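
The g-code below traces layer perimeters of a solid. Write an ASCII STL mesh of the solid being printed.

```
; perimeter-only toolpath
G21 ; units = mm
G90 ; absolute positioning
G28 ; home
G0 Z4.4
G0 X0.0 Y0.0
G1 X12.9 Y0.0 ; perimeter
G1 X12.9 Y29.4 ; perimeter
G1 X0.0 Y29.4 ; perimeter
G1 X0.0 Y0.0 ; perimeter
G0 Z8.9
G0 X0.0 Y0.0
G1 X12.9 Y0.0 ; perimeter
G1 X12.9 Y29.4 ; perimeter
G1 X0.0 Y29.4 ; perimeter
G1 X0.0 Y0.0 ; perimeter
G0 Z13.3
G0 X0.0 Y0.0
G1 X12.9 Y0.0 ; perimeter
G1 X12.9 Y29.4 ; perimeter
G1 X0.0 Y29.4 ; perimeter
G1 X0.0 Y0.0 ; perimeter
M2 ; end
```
solid part
  facet normal 0.0000 0.0000 -1.0000
    outer loop
      vertex 12.9 29.4 0.0
      vertex 12.9 0.0 0.0
      vertex 0.0 0.0 0.0
    endloop
  endfacet
  facet normal 0.0000 0.0000 -1.0000
    outer loop
      vertex 0.0 29.4 0.0
      vertex 12.9 29.4 0.0
      vertex 0.0 0.0 0.0
    endloop
  endfacet
  facet normal 0.0000 0.0000 1.0000
    outer loop
      vertex 0.0 0.0 13.3
      vertex 12.9 0.0 13.3
      vertex 12.9 29.4 13.3
    endloop
  endfacet
  facet normal 0.0000 0.0000 1.0000
    outer loop
      vertex 0.0 0.0 13.3
      vertex 12.9 29.4 13.3
      vertex 0.0 29.4 13.3
    endloop
  endfacet
  facet normal 0.0000 -1.0000 0.0000
    outer loop
      vertex 0.0 0.0 0.0
      vertex 12.9 0.0 0.0
      vertex 12.9 0.0 13.3
    endloop
  endfacet
  facet normal 0.0000 -1.0000 0.0000
    outer loop
      vertex 0.0 0.0 0.0
      vertex 12.9 0.0 13.3
      vertex 0.0 0.0 13.3
    endloop
  endfacet
  facet normal 0.0000 1.0000 0.0000
    outer loop
      vertex 12.9 29.4 13.3
      vertex 12.9 29.4 0.0
      vertex 0.0 29.4 0.0
    endloop
  endfacet
  facet normal 0.0000 1.0000 0.0000
    outer loop
      vertex 0.0 29.4 13.3
      vertex 12.9 29.4 13.3
      vertex 0.0 29.4 0.0
    endloop
  endfacet
  facet normal -1.0000 0.0000 0.0000
    outer loop
      vertex 0.0 29.4 13.3
      vertex 0.0 29.4 0.0
      vertex 0.0 0.0 0.0
    endloop
  endfacet
  facet normal -1.0000 0.0000 0.0000
    outer loop
      vertex 0.0 0.0 13.3
      vertex 0.0 29.4 13.3
      vertex 0.0 0.0 0.0
    endloop
  endfacet
  facet normal 1.0000 0.0000 0.0000
    outer loop
      vertex 12.9 0.0 0.0
      vertex 12.9 29.4 0.0
      vertex 12.9 29.4 13.3
    endloop
  endfacet
  facet normal 1.0000 0.0000 0.0000
    outer loop
      vertex 12.9 0.0 0.0
      vertex 12.9 29.4 13.3
      vertex 12.9 0.0 13.3
    endloop
  endfacet
endsolid part

The G0 Z moves step by Δz≈4.4 mm. Every layer's G1 loop is the same polygon, so the solid is a straight extrusion of it from z=0 to z≈13.3. Closing with flat bottom and top caps and triangulating gives 12 facets — a rectangular box, roughly 12.9 × 29.4 mm footprint and 13.3 mm tall.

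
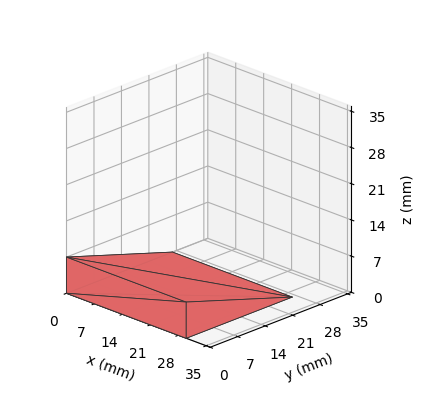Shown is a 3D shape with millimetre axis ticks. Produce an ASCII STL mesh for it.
Reading the render: the shape is a wedge (ramp): 30 × 27 mm base, rising to 7 mm along the y=0 edge and sloping linearly to z=0 at y=27 (dimensions read to the nearest mm from the axis ticks). For the STL, each face is triangulated and given an outward normal.

solid part
  facet normal 0.0000 0.0000 -1.0000
    outer loop
      vertex 30.000 27.000 0.000
      vertex 30.000 0.000 0.000
      vertex 0.000 0.000 0.000
    endloop
  endfacet
  facet normal 0.0000 0.0000 -1.0000
    outer loop
      vertex 0.000 27.000 0.000
      vertex 30.000 27.000 0.000
      vertex 0.000 0.000 0.000
    endloop
  endfacet
  facet normal 0.0000 -1.0000 0.0000
    outer loop
      vertex 0.000 0.000 0.000
      vertex 30.000 0.000 0.000
      vertex 30.000 0.000 7.000
    endloop
  endfacet
  facet normal 0.0000 -1.0000 0.0000
    outer loop
      vertex 0.000 0.000 0.000
      vertex 30.000 0.000 7.000
      vertex 0.000 0.000 7.000
    endloop
  endfacet
  facet normal 0.0000 0.2510 0.9680
    outer loop
      vertex 0.000 0.000 7.000
      vertex 30.000 0.000 7.000
      vertex 30.000 27.000 0.000
    endloop
  endfacet
  facet normal 0.0000 0.2510 0.9680
    outer loop
      vertex 0.000 0.000 7.000
      vertex 30.000 27.000 0.000
      vertex 0.000 27.000 0.000
    endloop
  endfacet
  facet normal -1.0000 0.0000 0.0000
    outer loop
      vertex 0.000 0.000 7.000
      vertex 0.000 27.000 0.000
      vertex 0.000 0.000 0.000
    endloop
  endfacet
  facet normal 1.0000 0.0000 0.0000
    outer loop
      vertex 30.000 0.000 0.000
      vertex 30.000 27.000 0.000
      vertex 30.000 0.000 7.000
    endloop
  endfacet
endsolid part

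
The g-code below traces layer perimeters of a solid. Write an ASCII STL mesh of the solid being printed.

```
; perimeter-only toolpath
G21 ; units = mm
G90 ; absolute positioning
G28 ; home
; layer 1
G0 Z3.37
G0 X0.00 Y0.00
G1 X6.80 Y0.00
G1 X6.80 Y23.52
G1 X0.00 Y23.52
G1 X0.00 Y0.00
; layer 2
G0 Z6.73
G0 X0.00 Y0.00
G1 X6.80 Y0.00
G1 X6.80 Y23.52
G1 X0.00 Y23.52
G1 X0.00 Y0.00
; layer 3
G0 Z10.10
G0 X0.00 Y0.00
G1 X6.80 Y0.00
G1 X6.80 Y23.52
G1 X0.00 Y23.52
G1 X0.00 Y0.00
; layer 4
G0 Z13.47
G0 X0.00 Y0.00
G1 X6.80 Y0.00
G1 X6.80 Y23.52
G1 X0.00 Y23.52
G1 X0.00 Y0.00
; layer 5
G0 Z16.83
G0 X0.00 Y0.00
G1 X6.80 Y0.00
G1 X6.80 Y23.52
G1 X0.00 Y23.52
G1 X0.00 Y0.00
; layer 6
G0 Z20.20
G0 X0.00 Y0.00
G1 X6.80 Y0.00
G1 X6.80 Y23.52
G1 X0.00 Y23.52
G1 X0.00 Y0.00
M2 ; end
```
solid part
  facet normal 0.0000 0.0000 -1.0000
    outer loop
      vertex 6.80 23.52 0.00
      vertex 6.80 0.00 0.00
      vertex 0.00 0.00 0.00
    endloop
  endfacet
  facet normal 0.0000 0.0000 -1.0000
    outer loop
      vertex 0.00 23.52 0.00
      vertex 6.80 23.52 0.00
      vertex 0.00 0.00 0.00
    endloop
  endfacet
  facet normal 0.0000 0.0000 1.0000
    outer loop
      vertex 0.00 0.00 20.20
      vertex 6.80 0.00 20.20
      vertex 6.80 23.52 20.20
    endloop
  endfacet
  facet normal 0.0000 0.0000 1.0000
    outer loop
      vertex 0.00 0.00 20.20
      vertex 6.80 23.52 20.20
      vertex 0.00 23.52 20.20
    endloop
  endfacet
  facet normal 0.0000 -1.0000 0.0000
    outer loop
      vertex 0.00 0.00 0.00
      vertex 6.80 0.00 0.00
      vertex 6.80 0.00 20.20
    endloop
  endfacet
  facet normal 0.0000 -1.0000 0.0000
    outer loop
      vertex 0.00 0.00 0.00
      vertex 6.80 0.00 20.20
      vertex 0.00 0.00 20.20
    endloop
  endfacet
  facet normal 0.0000 1.0000 0.0000
    outer loop
      vertex 6.80 23.52 20.20
      vertex 6.80 23.52 0.00
      vertex 0.00 23.52 0.00
    endloop
  endfacet
  facet normal 0.0000 1.0000 0.0000
    outer loop
      vertex 0.00 23.52 20.20
      vertex 6.80 23.52 20.20
      vertex 0.00 23.52 0.00
    endloop
  endfacet
  facet normal -1.0000 0.0000 0.0000
    outer loop
      vertex 0.00 23.52 20.20
      vertex 0.00 23.52 0.00
      vertex 0.00 0.00 0.00
    endloop
  endfacet
  facet normal -1.0000 0.0000 0.0000
    outer loop
      vertex 0.00 0.00 20.20
      vertex 0.00 23.52 20.20
      vertex 0.00 0.00 0.00
    endloop
  endfacet
  facet normal 1.0000 0.0000 0.0000
    outer loop
      vertex 6.80 0.00 0.00
      vertex 6.80 23.52 0.00
      vertex 6.80 23.52 20.20
    endloop
  endfacet
  facet normal 1.0000 0.0000 0.0000
    outer loop
      vertex 6.80 0.00 0.00
      vertex 6.80 23.52 20.20
      vertex 6.80 0.00 20.20
    endloop
  endfacet
endsolid part

The G0 Z moves step by Δz≈3.37 mm. Every layer's G1 loop is the same polygon, so the solid is a straight extrusion of it from z=0 to z≈20.2. Closing with flat bottom and top caps and triangulating gives 12 facets — a rectangular box, roughly 6.8 × 23.5 mm footprint and 20.2 mm tall.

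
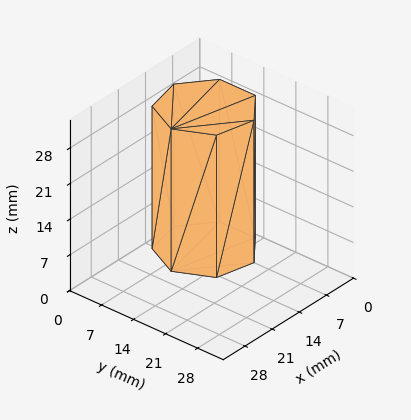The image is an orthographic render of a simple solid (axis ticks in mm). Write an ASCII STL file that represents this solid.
Reading the render: the shape is a regular 7-sided prism (a cylinder approximated with 7 flat sides), circumscribed radius ≈ 9 mm, height ≈ 28 mm (dimensions read to the nearest mm from the axis ticks). For the STL, each face is triangulated and given an outward normal.

solid part
  facet normal 0.0000 0.0000 -1.0000
    outer loop
      vertex 6.997 17.774 0.000
      vertex 14.611 16.036 0.000
      vertex 18.000 9.000 0.000
    endloop
  endfacet
  facet normal 0.0000 0.0000 -1.0000
    outer loop
      vertex 0.891 12.905 0.000
      vertex 6.997 17.774 0.000
      vertex 18.000 9.000 0.000
    endloop
  endfacet
  facet normal 0.0000 0.0000 -1.0000
    outer loop
      vertex 0.891 5.095 0.000
      vertex 0.891 12.905 0.000
      vertex 18.000 9.000 0.000
    endloop
  endfacet
  facet normal 0.0000 0.0000 -1.0000
    outer loop
      vertex 6.997 0.226 0.000
      vertex 0.891 5.095 0.000
      vertex 18.000 9.000 0.000
    endloop
  endfacet
  facet normal 0.0000 0.0000 -1.0000
    outer loop
      vertex 14.611 1.964 0.000
      vertex 6.997 0.226 0.000
      vertex 18.000 9.000 0.000
    endloop
  endfacet
  facet normal 0.0000 0.0000 1.0000
    outer loop
      vertex 18.000 9.000 28.000
      vertex 14.611 16.036 28.000
      vertex 6.997 17.774 28.000
    endloop
  endfacet
  facet normal 0.0000 0.0000 1.0000
    outer loop
      vertex 18.000 9.000 28.000
      vertex 6.997 17.774 28.000
      vertex 0.891 12.905 28.000
    endloop
  endfacet
  facet normal 0.0000 0.0000 1.0000
    outer loop
      vertex 18.000 9.000 28.000
      vertex 0.891 12.905 28.000
      vertex 0.891 5.095 28.000
    endloop
  endfacet
  facet normal 0.0000 0.0000 1.0000
    outer loop
      vertex 18.000 9.000 28.000
      vertex 0.891 5.095 28.000
      vertex 6.997 0.226 28.000
    endloop
  endfacet
  facet normal 0.0000 0.0000 1.0000
    outer loop
      vertex 18.000 9.000 28.000
      vertex 6.997 0.226 28.000
      vertex 14.611 1.964 28.000
    endloop
  endfacet
  facet normal 0.9009 0.4340 0.0000
    outer loop
      vertex 18.000 9.000 0.000
      vertex 14.611 16.036 0.000
      vertex 14.611 16.036 28.000
    endloop
  endfacet
  facet normal 0.9009 0.4340 0.0000
    outer loop
      vertex 18.000 9.000 0.000
      vertex 14.611 16.036 28.000
      vertex 18.000 9.000 28.000
    endloop
  endfacet
  facet normal 0.2225 0.9749 0.0000
    outer loop
      vertex 14.611 16.036 0.000
      vertex 6.997 17.774 0.000
      vertex 6.997 17.774 28.000
    endloop
  endfacet
  facet normal 0.2225 0.9749 0.0000
    outer loop
      vertex 14.611 16.036 0.000
      vertex 6.997 17.774 28.000
      vertex 14.611 16.036 28.000
    endloop
  endfacet
  facet normal -0.6235 0.7819 0.0000
    outer loop
      vertex 6.997 17.774 0.000
      vertex 0.891 12.905 0.000
      vertex 0.891 12.905 28.000
    endloop
  endfacet
  facet normal -0.6235 0.7819 0.0000
    outer loop
      vertex 6.997 17.774 0.000
      vertex 0.891 12.905 28.000
      vertex 6.997 17.774 28.000
    endloop
  endfacet
  facet normal -1.0000 0.0000 0.0000
    outer loop
      vertex 0.891 12.905 0.000
      vertex 0.891 5.095 0.000
      vertex 0.891 5.095 28.000
    endloop
  endfacet
  facet normal -1.0000 0.0000 0.0000
    outer loop
      vertex 0.891 12.905 0.000
      vertex 0.891 5.095 28.000
      vertex 0.891 12.905 28.000
    endloop
  endfacet
  facet normal -0.6235 -0.7819 0.0000
    outer loop
      vertex 0.891 5.095 0.000
      vertex 6.997 0.226 0.000
      vertex 6.997 0.226 28.000
    endloop
  endfacet
  facet normal -0.6235 -0.7819 0.0000
    outer loop
      vertex 0.891 5.095 0.000
      vertex 6.997 0.226 28.000
      vertex 0.891 5.095 28.000
    endloop
  endfacet
  facet normal 0.2225 -0.9749 0.0000
    outer loop
      vertex 6.997 0.226 0.000
      vertex 14.611 1.964 0.000
      vertex 14.611 1.964 28.000
    endloop
  endfacet
  facet normal 0.2225 -0.9749 0.0000
    outer loop
      vertex 6.997 0.226 0.000
      vertex 14.611 1.964 28.000
      vertex 6.997 0.226 28.000
    endloop
  endfacet
  facet normal 0.9009 -0.4340 0.0000
    outer loop
      vertex 14.611 1.964 0.000
      vertex 18.000 9.000 0.000
      vertex 18.000 9.000 28.000
    endloop
  endfacet
  facet normal 0.9009 -0.4340 0.0000
    outer loop
      vertex 14.611 1.964 0.000
      vertex 18.000 9.000 28.000
      vertex 14.611 1.964 28.000
    endloop
  endfacet
endsolid part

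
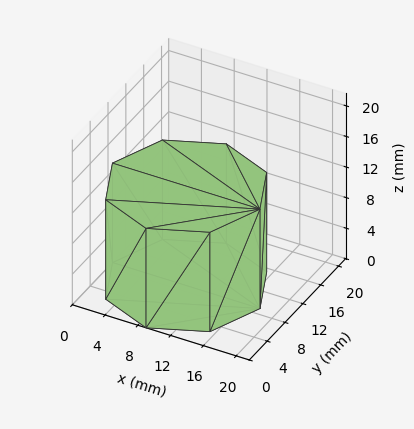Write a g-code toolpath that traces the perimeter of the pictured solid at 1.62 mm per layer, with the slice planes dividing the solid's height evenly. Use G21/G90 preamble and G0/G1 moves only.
Reading the render: the shape is a regular 8-sided prism (a cylinder approximated with 8 flat sides), circumscribed radius ≈ 9 mm, height ≈ 13 mm (dimensions read to the nearest mm from the axis ticks). For the g-code, the solid's height is divided into equal slices at the stated Δz and each level perimeter traced with G1 moves after a G0 lift.

; perimeter-only toolpath
G21 ; units = mm
G90 ; absolute positioning
G28 ; home
; layer 1
G0 Z1.62
G0 X18.00 Y9.00
G1 X15.36 Y15.36
G1 X9.00 Y18.00
G1 X2.64 Y15.36
G1 X0.00 Y9.00
G1 X2.64 Y2.64
G1 X9.00 Y0.00
G1 X15.36 Y2.64
G1 X18.00 Y9.00
; layer 2
G0 Z3.25
G0 X18.00 Y9.00
G1 X15.36 Y15.36
G1 X9.00 Y18.00
G1 X2.64 Y15.36
G1 X0.00 Y9.00
G1 X2.64 Y2.64
G1 X9.00 Y0.00
G1 X15.36 Y2.64
G1 X18.00 Y9.00
; layer 3
G0 Z4.88
G0 X18.00 Y9.00
G1 X15.36 Y15.36
G1 X9.00 Y18.00
G1 X2.64 Y15.36
G1 X0.00 Y9.00
G1 X2.64 Y2.64
G1 X9.00 Y0.00
G1 X15.36 Y2.64
G1 X18.00 Y9.00
; layer 4
G0 Z6.50
G0 X18.00 Y9.00
G1 X15.36 Y15.36
G1 X9.00 Y18.00
G1 X2.64 Y15.36
G1 X0.00 Y9.00
G1 X2.64 Y2.64
G1 X9.00 Y0.00
G1 X15.36 Y2.64
G1 X18.00 Y9.00
; layer 5
G0 Z8.12
G0 X18.00 Y9.00
G1 X15.36 Y15.36
G1 X9.00 Y18.00
G1 X2.64 Y15.36
G1 X0.00 Y9.00
G1 X2.64 Y2.64
G1 X9.00 Y0.00
G1 X15.36 Y2.64
G1 X18.00 Y9.00
; layer 6
G0 Z9.75
G0 X18.00 Y9.00
G1 X15.36 Y15.36
G1 X9.00 Y18.00
G1 X2.64 Y15.36
G1 X0.00 Y9.00
G1 X2.64 Y2.64
G1 X9.00 Y0.00
G1 X15.36 Y2.64
G1 X18.00 Y9.00
; layer 7
G0 Z11.38
G0 X18.00 Y9.00
G1 X15.36 Y15.36
G1 X9.00 Y18.00
G1 X2.64 Y15.36
G1 X0.00 Y9.00
G1 X2.64 Y2.64
G1 X9.00 Y0.00
G1 X15.36 Y2.64
G1 X18.00 Y9.00
; layer 8
G0 Z13.00
G0 X18.00 Y9.00
G1 X15.36 Y15.36
G1 X9.00 Y18.00
G1 X2.64 Y15.36
G1 X0.00 Y9.00
G1 X2.64 Y2.64
G1 X9.00 Y0.00
G1 X15.36 Y2.64
G1 X18.00 Y9.00
M2 ; end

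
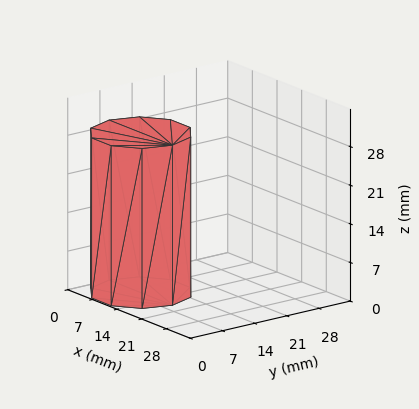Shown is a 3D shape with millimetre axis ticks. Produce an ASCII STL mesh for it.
Reading the render: the shape is a regular 10-sided prism (a cylinder approximated with 10 flat sides), circumscribed radius ≈ 9 mm, height ≈ 29 mm (dimensions read to the nearest mm from the axis ticks). For the STL, each face is triangulated and given an outward normal.

solid part
  facet normal 0.0000 0.0000 -1.0000
    outer loop
      vertex 11.78 17.56 0.00
      vertex 16.28 14.29 0.00
      vertex 18.00 9.00 0.00
    endloop
  endfacet
  facet normal 0.0000 0.0000 -1.0000
    outer loop
      vertex 6.22 17.56 0.00
      vertex 11.78 17.56 0.00
      vertex 18.00 9.00 0.00
    endloop
  endfacet
  facet normal 0.0000 0.0000 -1.0000
    outer loop
      vertex 1.72 14.29 0.00
      vertex 6.22 17.56 0.00
      vertex 18.00 9.00 0.00
    endloop
  endfacet
  facet normal 0.0000 0.0000 -1.0000
    outer loop
      vertex 0.00 9.00 0.00
      vertex 1.72 14.29 0.00
      vertex 18.00 9.00 0.00
    endloop
  endfacet
  facet normal 0.0000 0.0000 -1.0000
    outer loop
      vertex 1.72 3.71 0.00
      vertex 0.00 9.00 0.00
      vertex 18.00 9.00 0.00
    endloop
  endfacet
  facet normal 0.0000 0.0000 -1.0000
    outer loop
      vertex 6.22 0.44 0.00
      vertex 1.72 3.71 0.00
      vertex 18.00 9.00 0.00
    endloop
  endfacet
  facet normal 0.0000 0.0000 -1.0000
    outer loop
      vertex 11.78 0.44 0.00
      vertex 6.22 0.44 0.00
      vertex 18.00 9.00 0.00
    endloop
  endfacet
  facet normal 0.0000 0.0000 -1.0000
    outer loop
      vertex 16.28 3.71 0.00
      vertex 11.78 0.44 0.00
      vertex 18.00 9.00 0.00
    endloop
  endfacet
  facet normal 0.0000 0.0000 1.0000
    outer loop
      vertex 18.00 9.00 29.00
      vertex 16.28 14.29 29.00
      vertex 11.78 17.56 29.00
    endloop
  endfacet
  facet normal 0.0000 0.0000 1.0000
    outer loop
      vertex 18.00 9.00 29.00
      vertex 11.78 17.56 29.00
      vertex 6.22 17.56 29.00
    endloop
  endfacet
  facet normal 0.0000 0.0000 1.0000
    outer loop
      vertex 18.00 9.00 29.00
      vertex 6.22 17.56 29.00
      vertex 1.72 14.29 29.00
    endloop
  endfacet
  facet normal 0.0000 0.0000 1.0000
    outer loop
      vertex 18.00 9.00 29.00
      vertex 1.72 14.29 29.00
      vertex 0.00 9.00 29.00
    endloop
  endfacet
  facet normal 0.0000 0.0000 1.0000
    outer loop
      vertex 18.00 9.00 29.00
      vertex 0.00 9.00 29.00
      vertex 1.72 3.71 29.00
    endloop
  endfacet
  facet normal 0.0000 0.0000 1.0000
    outer loop
      vertex 18.00 9.00 29.00
      vertex 1.72 3.71 29.00
      vertex 6.22 0.44 29.00
    endloop
  endfacet
  facet normal 0.0000 0.0000 1.0000
    outer loop
      vertex 18.00 9.00 29.00
      vertex 6.22 0.44 29.00
      vertex 11.78 0.44 29.00
    endloop
  endfacet
  facet normal 0.0000 0.0000 1.0000
    outer loop
      vertex 18.00 9.00 29.00
      vertex 11.78 0.44 29.00
      vertex 16.28 3.71 29.00
    endloop
  endfacet
  facet normal 0.9510 0.3092 0.0000
    outer loop
      vertex 18.00 9.00 0.00
      vertex 16.28 14.29 0.00
      vertex 16.28 14.29 29.00
    endloop
  endfacet
  facet normal 0.9510 0.3092 0.0000
    outer loop
      vertex 18.00 9.00 0.00
      vertex 16.28 14.29 29.00
      vertex 18.00 9.00 29.00
    endloop
  endfacet
  facet normal 0.5879 0.8090 0.0000
    outer loop
      vertex 16.28 14.29 0.00
      vertex 11.78 17.56 0.00
      vertex 11.78 17.56 29.00
    endloop
  endfacet
  facet normal 0.5879 0.8090 0.0000
    outer loop
      vertex 16.28 14.29 0.00
      vertex 11.78 17.56 29.00
      vertex 16.28 14.29 29.00
    endloop
  endfacet
  facet normal 0.0000 1.0000 0.0000
    outer loop
      vertex 11.78 17.56 0.00
      vertex 6.22 17.56 0.00
      vertex 6.22 17.56 29.00
    endloop
  endfacet
  facet normal 0.0000 1.0000 0.0000
    outer loop
      vertex 11.78 17.56 0.00
      vertex 6.22 17.56 29.00
      vertex 11.78 17.56 29.00
    endloop
  endfacet
  facet normal -0.5879 0.8090 0.0000
    outer loop
      vertex 6.22 17.56 0.00
      vertex 1.72 14.29 0.00
      vertex 1.72 14.29 29.00
    endloop
  endfacet
  facet normal -0.5879 0.8090 0.0000
    outer loop
      vertex 6.22 17.56 0.00
      vertex 1.72 14.29 29.00
      vertex 6.22 17.56 29.00
    endloop
  endfacet
  facet normal -0.9510 0.3092 0.0000
    outer loop
      vertex 1.72 14.29 0.00
      vertex 0.00 9.00 0.00
      vertex 0.00 9.00 29.00
    endloop
  endfacet
  facet normal -0.9510 0.3092 0.0000
    outer loop
      vertex 1.72 14.29 0.00
      vertex 0.00 9.00 29.00
      vertex 1.72 14.29 29.00
    endloop
  endfacet
  facet normal -0.9510 -0.3092 0.0000
    outer loop
      vertex 0.00 9.00 0.00
      vertex 1.72 3.71 0.00
      vertex 1.72 3.71 29.00
    endloop
  endfacet
  facet normal -0.9510 -0.3092 0.0000
    outer loop
      vertex 0.00 9.00 0.00
      vertex 1.72 3.71 29.00
      vertex 0.00 9.00 29.00
    endloop
  endfacet
  facet normal -0.5879 -0.8090 0.0000
    outer loop
      vertex 1.72 3.71 0.00
      vertex 6.22 0.44 0.00
      vertex 6.22 0.44 29.00
    endloop
  endfacet
  facet normal -0.5879 -0.8090 0.0000
    outer loop
      vertex 1.72 3.71 0.00
      vertex 6.22 0.44 29.00
      vertex 1.72 3.71 29.00
    endloop
  endfacet
  facet normal 0.0000 -1.0000 0.0000
    outer loop
      vertex 6.22 0.44 0.00
      vertex 11.78 0.44 0.00
      vertex 11.78 0.44 29.00
    endloop
  endfacet
  facet normal 0.0000 -1.0000 0.0000
    outer loop
      vertex 6.22 0.44 0.00
      vertex 11.78 0.44 29.00
      vertex 6.22 0.44 29.00
    endloop
  endfacet
  facet normal 0.5879 -0.8090 0.0000
    outer loop
      vertex 11.78 0.44 0.00
      vertex 16.28 3.71 0.00
      vertex 16.28 3.71 29.00
    endloop
  endfacet
  facet normal 0.5879 -0.8090 0.0000
    outer loop
      vertex 11.78 0.44 0.00
      vertex 16.28 3.71 29.00
      vertex 11.78 0.44 29.00
    endloop
  endfacet
  facet normal 0.9510 -0.3092 0.0000
    outer loop
      vertex 16.28 3.71 0.00
      vertex 18.00 9.00 0.00
      vertex 18.00 9.00 29.00
    endloop
  endfacet
  facet normal 0.9510 -0.3092 0.0000
    outer loop
      vertex 16.28 3.71 0.00
      vertex 18.00 9.00 29.00
      vertex 16.28 3.71 29.00
    endloop
  endfacet
endsolid part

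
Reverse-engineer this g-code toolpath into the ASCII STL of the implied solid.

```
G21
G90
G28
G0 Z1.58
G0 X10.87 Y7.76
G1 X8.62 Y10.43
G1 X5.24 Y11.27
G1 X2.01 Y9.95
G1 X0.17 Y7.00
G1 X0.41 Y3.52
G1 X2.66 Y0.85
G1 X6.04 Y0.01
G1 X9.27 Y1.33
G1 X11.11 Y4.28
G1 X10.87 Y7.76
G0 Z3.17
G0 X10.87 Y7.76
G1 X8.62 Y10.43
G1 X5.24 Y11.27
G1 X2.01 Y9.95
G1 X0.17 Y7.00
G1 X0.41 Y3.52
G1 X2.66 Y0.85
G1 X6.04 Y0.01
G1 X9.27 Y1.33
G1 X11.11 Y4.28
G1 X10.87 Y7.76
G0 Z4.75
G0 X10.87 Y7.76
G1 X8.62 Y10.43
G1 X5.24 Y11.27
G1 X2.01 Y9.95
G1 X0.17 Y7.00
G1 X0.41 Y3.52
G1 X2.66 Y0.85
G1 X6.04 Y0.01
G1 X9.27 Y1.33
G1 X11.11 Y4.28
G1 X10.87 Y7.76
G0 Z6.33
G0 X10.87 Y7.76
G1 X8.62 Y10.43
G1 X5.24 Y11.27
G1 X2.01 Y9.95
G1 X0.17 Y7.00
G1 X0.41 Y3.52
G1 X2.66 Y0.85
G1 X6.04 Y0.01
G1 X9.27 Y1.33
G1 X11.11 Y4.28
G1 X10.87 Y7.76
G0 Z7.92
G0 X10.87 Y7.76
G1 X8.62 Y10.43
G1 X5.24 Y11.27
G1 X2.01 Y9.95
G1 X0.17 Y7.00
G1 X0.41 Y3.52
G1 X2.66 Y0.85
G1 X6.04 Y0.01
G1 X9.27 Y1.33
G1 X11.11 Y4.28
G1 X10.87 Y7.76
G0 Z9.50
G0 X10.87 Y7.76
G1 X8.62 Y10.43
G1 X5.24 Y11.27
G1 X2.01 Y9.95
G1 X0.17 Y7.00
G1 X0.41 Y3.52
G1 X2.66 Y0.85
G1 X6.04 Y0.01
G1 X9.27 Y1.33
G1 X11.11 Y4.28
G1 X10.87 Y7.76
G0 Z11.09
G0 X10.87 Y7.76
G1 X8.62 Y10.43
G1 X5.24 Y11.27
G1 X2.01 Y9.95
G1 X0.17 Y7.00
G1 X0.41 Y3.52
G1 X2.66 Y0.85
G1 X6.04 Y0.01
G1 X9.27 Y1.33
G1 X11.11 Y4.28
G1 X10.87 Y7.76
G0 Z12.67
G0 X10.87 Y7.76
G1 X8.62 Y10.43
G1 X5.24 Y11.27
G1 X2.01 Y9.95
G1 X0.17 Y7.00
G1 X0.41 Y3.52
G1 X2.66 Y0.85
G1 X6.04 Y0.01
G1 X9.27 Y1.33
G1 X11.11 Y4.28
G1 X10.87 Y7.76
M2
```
solid part
  facet normal 0.0000 0.0000 -1.0000
    outer loop
      vertex 5.24 11.27 0.00
      vertex 8.62 10.43 0.00
      vertex 10.87 7.76 0.00
    endloop
  endfacet
  facet normal 0.0000 0.0000 -1.0000
    outer loop
      vertex 2.01 9.95 0.00
      vertex 5.24 11.27 0.00
      vertex 10.87 7.76 0.00
    endloop
  endfacet
  facet normal 0.0000 0.0000 -1.0000
    outer loop
      vertex 0.17 7.00 0.00
      vertex 2.01 9.95 0.00
      vertex 10.87 7.76 0.00
    endloop
  endfacet
  facet normal 0.0000 0.0000 -1.0000
    outer loop
      vertex 0.41 3.52 0.00
      vertex 0.17 7.00 0.00
      vertex 10.87 7.76 0.00
    endloop
  endfacet
  facet normal 0.0000 0.0000 -1.0000
    outer loop
      vertex 2.66 0.85 0.00
      vertex 0.41 3.52 0.00
      vertex 10.87 7.76 0.00
    endloop
  endfacet
  facet normal 0.0000 0.0000 -1.0000
    outer loop
      vertex 6.04 0.01 0.00
      vertex 2.66 0.85 0.00
      vertex 10.87 7.76 0.00
    endloop
  endfacet
  facet normal 0.0000 0.0000 -1.0000
    outer loop
      vertex 9.27 1.33 0.00
      vertex 6.04 0.01 0.00
      vertex 10.87 7.76 0.00
    endloop
  endfacet
  facet normal 0.0000 0.0000 -1.0000
    outer loop
      vertex 11.11 4.28 0.00
      vertex 9.27 1.33 0.00
      vertex 10.87 7.76 0.00
    endloop
  endfacet
  facet normal 0.0000 0.0000 1.0000
    outer loop
      vertex 10.87 7.76 12.67
      vertex 8.62 10.43 12.67
      vertex 5.24 11.27 12.67
    endloop
  endfacet
  facet normal 0.0000 0.0000 1.0000
    outer loop
      vertex 10.87 7.76 12.67
      vertex 5.24 11.27 12.67
      vertex 2.01 9.95 12.67
    endloop
  endfacet
  facet normal 0.0000 0.0000 1.0000
    outer loop
      vertex 10.87 7.76 12.67
      vertex 2.01 9.95 12.67
      vertex 0.17 7.00 12.67
    endloop
  endfacet
  facet normal 0.0000 0.0000 1.0000
    outer loop
      vertex 10.87 7.76 12.67
      vertex 0.17 7.00 12.67
      vertex 0.41 3.52 12.67
    endloop
  endfacet
  facet normal 0.0000 0.0000 1.0000
    outer loop
      vertex 10.87 7.76 12.67
      vertex 0.41 3.52 12.67
      vertex 2.66 0.85 12.67
    endloop
  endfacet
  facet normal 0.0000 0.0000 1.0000
    outer loop
      vertex 10.87 7.76 12.67
      vertex 2.66 0.85 12.67
      vertex 6.04 0.01 12.67
    endloop
  endfacet
  facet normal 0.0000 0.0000 1.0000
    outer loop
      vertex 10.87 7.76 12.67
      vertex 6.04 0.01 12.67
      vertex 9.27 1.33 12.67
    endloop
  endfacet
  facet normal 0.0000 0.0000 1.0000
    outer loop
      vertex 10.87 7.76 12.67
      vertex 9.27 1.33 12.67
      vertex 11.11 4.28 12.67
    endloop
  endfacet
  facet normal 0.7647 0.6444 0.0000
    outer loop
      vertex 10.87 7.76 0.00
      vertex 8.62 10.43 0.00
      vertex 8.62 10.43 12.67
    endloop
  endfacet
  facet normal 0.7647 0.6444 0.0000
    outer loop
      vertex 10.87 7.76 0.00
      vertex 8.62 10.43 12.67
      vertex 10.87 7.76 12.67
    endloop
  endfacet
  facet normal 0.2412 0.9705 0.0000
    outer loop
      vertex 8.62 10.43 0.00
      vertex 5.24 11.27 0.00
      vertex 5.24 11.27 12.67
    endloop
  endfacet
  facet normal 0.2412 0.9705 0.0000
    outer loop
      vertex 8.62 10.43 0.00
      vertex 5.24 11.27 12.67
      vertex 8.62 10.43 12.67
    endloop
  endfacet
  facet normal -0.3783 0.9257 0.0000
    outer loop
      vertex 5.24 11.27 0.00
      vertex 2.01 9.95 0.00
      vertex 2.01 9.95 12.67
    endloop
  endfacet
  facet normal -0.3783 0.9257 0.0000
    outer loop
      vertex 5.24 11.27 0.00
      vertex 2.01 9.95 12.67
      vertex 5.24 11.27 12.67
    endloop
  endfacet
  facet normal -0.8485 0.5292 0.0000
    outer loop
      vertex 2.01 9.95 0.00
      vertex 0.17 7.00 0.00
      vertex 0.17 7.00 12.67
    endloop
  endfacet
  facet normal -0.8485 0.5292 0.0000
    outer loop
      vertex 2.01 9.95 0.00
      vertex 0.17 7.00 12.67
      vertex 2.01 9.95 12.67
    endloop
  endfacet
  facet normal -0.9976 -0.0688 0.0000
    outer loop
      vertex 0.17 7.00 0.00
      vertex 0.41 3.52 0.00
      vertex 0.41 3.52 12.67
    endloop
  endfacet
  facet normal -0.9976 -0.0688 0.0000
    outer loop
      vertex 0.17 7.00 0.00
      vertex 0.41 3.52 12.67
      vertex 0.17 7.00 12.67
    endloop
  endfacet
  facet normal -0.7647 -0.6444 0.0000
    outer loop
      vertex 0.41 3.52 0.00
      vertex 2.66 0.85 0.00
      vertex 2.66 0.85 12.67
    endloop
  endfacet
  facet normal -0.7647 -0.6444 0.0000
    outer loop
      vertex 0.41 3.52 0.00
      vertex 2.66 0.85 12.67
      vertex 0.41 3.52 12.67
    endloop
  endfacet
  facet normal -0.2412 -0.9705 0.0000
    outer loop
      vertex 2.66 0.85 0.00
      vertex 6.04 0.01 0.00
      vertex 6.04 0.01 12.67
    endloop
  endfacet
  facet normal -0.2412 -0.9705 0.0000
    outer loop
      vertex 2.66 0.85 0.00
      vertex 6.04 0.01 12.67
      vertex 2.66 0.85 12.67
    endloop
  endfacet
  facet normal 0.3783 -0.9257 0.0000
    outer loop
      vertex 6.04 0.01 0.00
      vertex 9.27 1.33 0.00
      vertex 9.27 1.33 12.67
    endloop
  endfacet
  facet normal 0.3783 -0.9257 0.0000
    outer loop
      vertex 6.04 0.01 0.00
      vertex 9.27 1.33 12.67
      vertex 6.04 0.01 12.67
    endloop
  endfacet
  facet normal 0.8485 -0.5292 0.0000
    outer loop
      vertex 9.27 1.33 0.00
      vertex 11.11 4.28 0.00
      vertex 11.11 4.28 12.67
    endloop
  endfacet
  facet normal 0.8485 -0.5292 0.0000
    outer loop
      vertex 9.27 1.33 0.00
      vertex 11.11 4.28 12.67
      vertex 9.27 1.33 12.67
    endloop
  endfacet
  facet normal 0.9976 0.0688 0.0000
    outer loop
      vertex 11.11 4.28 0.00
      vertex 10.87 7.76 0.00
      vertex 10.87 7.76 12.67
    endloop
  endfacet
  facet normal 0.9976 0.0688 0.0000
    outer loop
      vertex 11.11 4.28 0.00
      vertex 10.87 7.76 12.67
      vertex 11.11 4.28 12.67
    endloop
  endfacet
endsolid part

The G0 Z moves step by Δz≈1.58 mm. Every layer's G1 loop is the same polygon, so the solid is a straight extrusion of it from z=0 to z≈12.7. Closing with flat bottom and top caps and triangulating gives 36 facets — a regular 10-sided prism (a cylinder approximated with 10 flat sides), circumscribed radius ≈ 5.64 mm, height ≈ 12.7 mm.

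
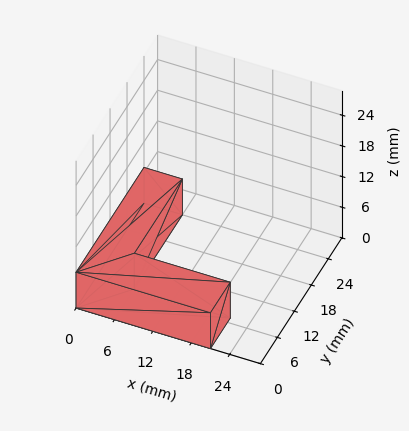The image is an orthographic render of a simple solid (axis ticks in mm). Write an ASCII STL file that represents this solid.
Reading the render: the shape is an L-shaped prism: outer 21 × 24 mm, arm thicknesses ≈ 7 mm (horizontal) and 6 mm (vertical), extruded 7 mm in z (dimensions read to the nearest mm from the axis ticks). For the STL, each face is triangulated and given an outward normal.

solid part
  facet normal 0.0000 0.0000 -1.0000
    outer loop
      vertex 21.00 7.00 0.00
      vertex 21.00 0.00 0.00
      vertex 0.00 0.00 0.00
    endloop
  endfacet
  facet normal 0.0000 0.0000 -1.0000
    outer loop
      vertex 6.00 7.00 0.00
      vertex 21.00 7.00 0.00
      vertex 0.00 0.00 0.00
    endloop
  endfacet
  facet normal 0.0000 0.0000 -1.0000
    outer loop
      vertex 6.00 24.00 0.00
      vertex 6.00 7.00 0.00
      vertex 0.00 0.00 0.00
    endloop
  endfacet
  facet normal 0.0000 0.0000 -1.0000
    outer loop
      vertex 0.00 24.00 0.00
      vertex 6.00 24.00 0.00
      vertex 0.00 0.00 0.00
    endloop
  endfacet
  facet normal 0.0000 0.0000 1.0000
    outer loop
      vertex 0.00 0.00 7.00
      vertex 21.00 0.00 7.00
      vertex 21.00 7.00 7.00
    endloop
  endfacet
  facet normal 0.0000 0.0000 1.0000
    outer loop
      vertex 0.00 0.00 7.00
      vertex 21.00 7.00 7.00
      vertex 6.00 7.00 7.00
    endloop
  endfacet
  facet normal 0.0000 0.0000 1.0000
    outer loop
      vertex 0.00 0.00 7.00
      vertex 6.00 7.00 7.00
      vertex 6.00 24.00 7.00
    endloop
  endfacet
  facet normal 0.0000 0.0000 1.0000
    outer loop
      vertex 0.00 0.00 7.00
      vertex 6.00 24.00 7.00
      vertex 0.00 24.00 7.00
    endloop
  endfacet
  facet normal 0.0000 -1.0000 0.0000
    outer loop
      vertex 0.00 0.00 0.00
      vertex 21.00 0.00 0.00
      vertex 21.00 0.00 7.00
    endloop
  endfacet
  facet normal 0.0000 -1.0000 0.0000
    outer loop
      vertex 0.00 0.00 0.00
      vertex 21.00 0.00 7.00
      vertex 0.00 0.00 7.00
    endloop
  endfacet
  facet normal 1.0000 0.0000 0.0000
    outer loop
      vertex 21.00 0.00 0.00
      vertex 21.00 7.00 0.00
      vertex 21.00 7.00 7.00
    endloop
  endfacet
  facet normal 1.0000 0.0000 0.0000
    outer loop
      vertex 21.00 0.00 0.00
      vertex 21.00 7.00 7.00
      vertex 21.00 0.00 7.00
    endloop
  endfacet
  facet normal 0.0000 1.0000 0.0000
    outer loop
      vertex 21.00 7.00 0.00
      vertex 6.00 7.00 0.00
      vertex 6.00 7.00 7.00
    endloop
  endfacet
  facet normal 0.0000 1.0000 0.0000
    outer loop
      vertex 21.00 7.00 0.00
      vertex 6.00 7.00 7.00
      vertex 21.00 7.00 7.00
    endloop
  endfacet
  facet normal 1.0000 0.0000 0.0000
    outer loop
      vertex 6.00 7.00 0.00
      vertex 6.00 24.00 0.00
      vertex 6.00 24.00 7.00
    endloop
  endfacet
  facet normal 1.0000 0.0000 0.0000
    outer loop
      vertex 6.00 7.00 0.00
      vertex 6.00 24.00 7.00
      vertex 6.00 7.00 7.00
    endloop
  endfacet
  facet normal 0.0000 1.0000 0.0000
    outer loop
      vertex 6.00 24.00 0.00
      vertex 0.00 24.00 0.00
      vertex 0.00 24.00 7.00
    endloop
  endfacet
  facet normal 0.0000 1.0000 0.0000
    outer loop
      vertex 6.00 24.00 0.00
      vertex 0.00 24.00 7.00
      vertex 6.00 24.00 7.00
    endloop
  endfacet
  facet normal -1.0000 0.0000 0.0000
    outer loop
      vertex 0.00 24.00 0.00
      vertex 0.00 0.00 0.00
      vertex 0.00 0.00 7.00
    endloop
  endfacet
  facet normal -1.0000 0.0000 0.0000
    outer loop
      vertex 0.00 24.00 0.00
      vertex 0.00 0.00 7.00
      vertex 0.00 24.00 7.00
    endloop
  endfacet
endsolid part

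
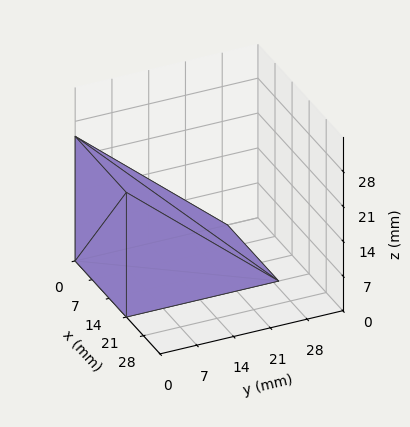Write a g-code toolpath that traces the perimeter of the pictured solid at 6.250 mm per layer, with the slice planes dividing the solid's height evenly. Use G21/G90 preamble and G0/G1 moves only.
Reading the render: the shape is a wedge (ramp): 21 × 29 mm base, rising to 25 mm along the y=0 edge and sloping linearly to z=0 at y=29 (dimensions read to the nearest mm from the axis ticks). For the g-code, the solid's height is divided into equal slices at the stated Δz and each level perimeter traced with G1 moves after a G0 lift.

; perimeter-only toolpath
G21 ; units = mm
G90 ; absolute positioning
G28 ; home
; layer 1
G0 Z6.250
G0 X0.000 Y0.000
G1 X21.000 Y0.000
G1 X21.000 Y21.750
G1 X0.000 Y21.750
G1 X0.000 Y0.000
; layer 2
G0 Z12.500
G0 X0.000 Y0.000
G1 X21.000 Y0.000
G1 X21.000 Y14.500
G1 X0.000 Y14.500
G1 X0.000 Y0.000
; layer 3
G0 Z18.750
G0 X0.000 Y0.000
G1 X21.000 Y0.000
G1 X21.000 Y7.250
G1 X0.000 Y7.250
G1 X0.000 Y0.000
M2 ; end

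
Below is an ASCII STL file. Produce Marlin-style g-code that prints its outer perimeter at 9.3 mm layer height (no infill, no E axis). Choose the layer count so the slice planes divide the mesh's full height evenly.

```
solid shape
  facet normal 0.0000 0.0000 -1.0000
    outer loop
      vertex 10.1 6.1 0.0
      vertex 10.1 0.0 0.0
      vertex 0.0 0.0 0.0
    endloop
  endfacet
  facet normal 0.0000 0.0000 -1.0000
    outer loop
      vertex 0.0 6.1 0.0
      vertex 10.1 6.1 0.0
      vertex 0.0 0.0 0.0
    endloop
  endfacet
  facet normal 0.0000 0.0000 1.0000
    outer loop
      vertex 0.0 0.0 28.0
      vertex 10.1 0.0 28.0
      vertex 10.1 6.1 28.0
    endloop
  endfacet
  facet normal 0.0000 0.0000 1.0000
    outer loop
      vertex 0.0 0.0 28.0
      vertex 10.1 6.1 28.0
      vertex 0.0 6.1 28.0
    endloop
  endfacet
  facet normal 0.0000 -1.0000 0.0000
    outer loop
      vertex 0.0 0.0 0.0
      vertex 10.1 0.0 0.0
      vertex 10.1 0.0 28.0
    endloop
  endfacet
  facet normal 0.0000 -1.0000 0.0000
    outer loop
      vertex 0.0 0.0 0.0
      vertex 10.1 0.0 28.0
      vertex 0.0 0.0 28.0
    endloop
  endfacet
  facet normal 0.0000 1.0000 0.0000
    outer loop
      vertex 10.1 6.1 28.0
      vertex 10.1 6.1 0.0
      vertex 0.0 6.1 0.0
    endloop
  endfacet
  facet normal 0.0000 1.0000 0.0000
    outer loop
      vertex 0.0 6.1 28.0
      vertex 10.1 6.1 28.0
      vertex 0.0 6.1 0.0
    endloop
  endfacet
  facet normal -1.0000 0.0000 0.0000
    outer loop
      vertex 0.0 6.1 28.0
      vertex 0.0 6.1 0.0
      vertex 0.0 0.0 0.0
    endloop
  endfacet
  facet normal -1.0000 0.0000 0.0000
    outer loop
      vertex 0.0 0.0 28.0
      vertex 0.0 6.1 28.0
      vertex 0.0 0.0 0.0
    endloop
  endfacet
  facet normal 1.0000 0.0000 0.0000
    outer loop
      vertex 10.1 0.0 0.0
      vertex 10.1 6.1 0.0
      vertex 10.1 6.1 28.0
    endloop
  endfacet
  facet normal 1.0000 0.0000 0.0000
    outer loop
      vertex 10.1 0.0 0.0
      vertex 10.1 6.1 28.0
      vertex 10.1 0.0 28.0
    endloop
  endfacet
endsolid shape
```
; perimeter-only toolpath
G21 ; units = mm
G90 ; absolute positioning
G28 ; home
; layer 1
G0 Z9.3
G0 X0.0 Y0.0
G1 X10.1 Y0.0
G1 X10.1 Y6.1
G1 X0.0 Y6.1
G1 X0.0 Y0.0
; layer 2
G0 Z18.7
G0 X0.0 Y0.0
G1 X10.1 Y0.0
G1 X10.1 Y6.1
G1 X0.0 Y6.1
G1 X0.0 Y0.0
; layer 3
G0 Z28.0
G0 X0.0 Y0.0
G1 X10.1 Y0.0
G1 X10.1 Y6.1
G1 X0.0 Y6.1
G1 X0.0 Y0.0
M2 ; end

The solid is a rectangular box, roughly 10.1 × 6.1 mm footprint and 28 mm tall. Slicing at Δz = 9.3 mm — 3 equal slices spanning the solid's height, so layer i sits at z = i·h/3 — gives 3 non-empty perimeters. Each is a 4-segment closed polygon; G0 lifts to the layer z and rapids to the start vertex, then G1 traces the edges.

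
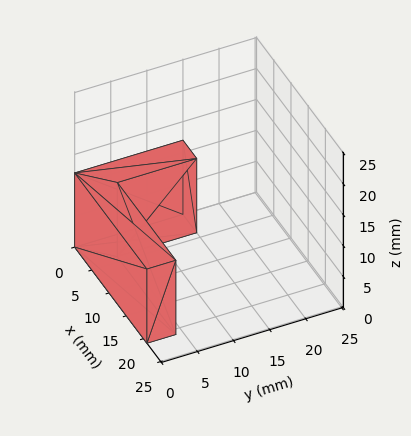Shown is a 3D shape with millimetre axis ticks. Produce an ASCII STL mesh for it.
Reading the render: the shape is an L-shaped prism: outer 21 × 15 mm, arm thicknesses ≈ 4 mm (horizontal) and 4 mm (vertical), extruded 12 mm in z (dimensions read to the nearest mm from the axis ticks). For the STL, each face is triangulated and given an outward normal.

solid part
  facet normal 0.0000 0.0000 -1.0000
    outer loop
      vertex 21.00 4.00 0.00
      vertex 21.00 0.00 0.00
      vertex 0.00 0.00 0.00
    endloop
  endfacet
  facet normal 0.0000 0.0000 -1.0000
    outer loop
      vertex 4.00 4.00 0.00
      vertex 21.00 4.00 0.00
      vertex 0.00 0.00 0.00
    endloop
  endfacet
  facet normal 0.0000 0.0000 -1.0000
    outer loop
      vertex 4.00 15.00 0.00
      vertex 4.00 4.00 0.00
      vertex 0.00 0.00 0.00
    endloop
  endfacet
  facet normal 0.0000 0.0000 -1.0000
    outer loop
      vertex 0.00 15.00 0.00
      vertex 4.00 15.00 0.00
      vertex 0.00 0.00 0.00
    endloop
  endfacet
  facet normal 0.0000 0.0000 1.0000
    outer loop
      vertex 0.00 0.00 12.00
      vertex 21.00 0.00 12.00
      vertex 21.00 4.00 12.00
    endloop
  endfacet
  facet normal 0.0000 0.0000 1.0000
    outer loop
      vertex 0.00 0.00 12.00
      vertex 21.00 4.00 12.00
      vertex 4.00 4.00 12.00
    endloop
  endfacet
  facet normal 0.0000 0.0000 1.0000
    outer loop
      vertex 0.00 0.00 12.00
      vertex 4.00 4.00 12.00
      vertex 4.00 15.00 12.00
    endloop
  endfacet
  facet normal 0.0000 0.0000 1.0000
    outer loop
      vertex 0.00 0.00 12.00
      vertex 4.00 15.00 12.00
      vertex 0.00 15.00 12.00
    endloop
  endfacet
  facet normal 0.0000 -1.0000 0.0000
    outer loop
      vertex 0.00 0.00 0.00
      vertex 21.00 0.00 0.00
      vertex 21.00 0.00 12.00
    endloop
  endfacet
  facet normal 0.0000 -1.0000 0.0000
    outer loop
      vertex 0.00 0.00 0.00
      vertex 21.00 0.00 12.00
      vertex 0.00 0.00 12.00
    endloop
  endfacet
  facet normal 1.0000 0.0000 0.0000
    outer loop
      vertex 21.00 0.00 0.00
      vertex 21.00 4.00 0.00
      vertex 21.00 4.00 12.00
    endloop
  endfacet
  facet normal 1.0000 0.0000 0.0000
    outer loop
      vertex 21.00 0.00 0.00
      vertex 21.00 4.00 12.00
      vertex 21.00 0.00 12.00
    endloop
  endfacet
  facet normal 0.0000 1.0000 0.0000
    outer loop
      vertex 21.00 4.00 0.00
      vertex 4.00 4.00 0.00
      vertex 4.00 4.00 12.00
    endloop
  endfacet
  facet normal 0.0000 1.0000 0.0000
    outer loop
      vertex 21.00 4.00 0.00
      vertex 4.00 4.00 12.00
      vertex 21.00 4.00 12.00
    endloop
  endfacet
  facet normal 1.0000 0.0000 0.0000
    outer loop
      vertex 4.00 4.00 0.00
      vertex 4.00 15.00 0.00
      vertex 4.00 15.00 12.00
    endloop
  endfacet
  facet normal 1.0000 0.0000 0.0000
    outer loop
      vertex 4.00 4.00 0.00
      vertex 4.00 15.00 12.00
      vertex 4.00 4.00 12.00
    endloop
  endfacet
  facet normal 0.0000 1.0000 0.0000
    outer loop
      vertex 4.00 15.00 0.00
      vertex 0.00 15.00 0.00
      vertex 0.00 15.00 12.00
    endloop
  endfacet
  facet normal 0.0000 1.0000 0.0000
    outer loop
      vertex 4.00 15.00 0.00
      vertex 0.00 15.00 12.00
      vertex 4.00 15.00 12.00
    endloop
  endfacet
  facet normal -1.0000 0.0000 0.0000
    outer loop
      vertex 0.00 15.00 0.00
      vertex 0.00 0.00 0.00
      vertex 0.00 0.00 12.00
    endloop
  endfacet
  facet normal -1.0000 0.0000 0.0000
    outer loop
      vertex 0.00 15.00 0.00
      vertex 0.00 0.00 12.00
      vertex 0.00 15.00 12.00
    endloop
  endfacet
endsolid part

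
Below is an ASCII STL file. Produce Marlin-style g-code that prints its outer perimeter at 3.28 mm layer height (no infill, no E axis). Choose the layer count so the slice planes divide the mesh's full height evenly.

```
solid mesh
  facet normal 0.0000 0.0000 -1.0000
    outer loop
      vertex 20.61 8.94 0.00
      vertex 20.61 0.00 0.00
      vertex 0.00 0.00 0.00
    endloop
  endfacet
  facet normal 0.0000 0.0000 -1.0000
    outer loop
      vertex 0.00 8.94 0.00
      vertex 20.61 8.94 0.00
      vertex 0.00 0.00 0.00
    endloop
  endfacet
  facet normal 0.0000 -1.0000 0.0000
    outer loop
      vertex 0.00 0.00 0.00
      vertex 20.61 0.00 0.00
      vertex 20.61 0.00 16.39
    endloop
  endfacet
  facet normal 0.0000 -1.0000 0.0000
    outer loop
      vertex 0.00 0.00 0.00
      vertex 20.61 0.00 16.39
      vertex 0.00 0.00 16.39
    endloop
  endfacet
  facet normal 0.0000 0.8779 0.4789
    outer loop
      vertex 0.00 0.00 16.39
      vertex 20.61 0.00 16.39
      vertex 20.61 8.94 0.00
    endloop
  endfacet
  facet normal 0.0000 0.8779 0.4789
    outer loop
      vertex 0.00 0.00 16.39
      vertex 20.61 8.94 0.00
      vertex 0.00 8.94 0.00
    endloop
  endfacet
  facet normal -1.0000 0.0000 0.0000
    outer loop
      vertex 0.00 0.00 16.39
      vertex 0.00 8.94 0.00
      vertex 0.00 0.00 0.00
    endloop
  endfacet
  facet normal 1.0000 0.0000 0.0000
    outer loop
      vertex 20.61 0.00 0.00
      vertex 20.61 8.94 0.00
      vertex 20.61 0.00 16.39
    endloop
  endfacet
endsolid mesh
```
; perimeter-only toolpath
G21 ; units = mm
G90 ; absolute positioning
G28 ; home
; layer 1
G0 Z3.28
G0 X0.00 Y0.00
G1 X20.61 Y0.00
G1 X20.61 Y7.15
G1 X0.00 Y7.15
G1 X0.00 Y0.00
; layer 2
G0 Z6.56
G0 X0.00 Y0.00
G1 X20.61 Y0.00
G1 X20.61 Y5.36
G1 X0.00 Y5.36
G1 X0.00 Y0.00
; layer 3
G0 Z9.83
G0 X0.00 Y0.00
G1 X20.61 Y0.00
G1 X20.61 Y3.58
G1 X0.00 Y3.58
G1 X0.00 Y0.00
; layer 4
G0 Z13.11
G0 X0.00 Y0.00
G1 X20.61 Y0.00
G1 X20.61 Y1.79
G1 X0.00 Y1.79
G1 X0.00 Y0.00
M2 ; end

The solid is a wedge (ramp): 20.6 × 8.94 mm base, rising to 16.4 mm along the y=0 edge and sloping linearly to z=0 at y=8.94. Slicing at Δz = 3.28 mm — 5 equal slices spanning the solid's height, so layer i sits at z = i·h/5 — gives 4 non-empty perimeters. Each is a 4-segment closed polygon; G0 lifts to the layer z and rapids to the start vertex, then G1 traces the edges. The cross-section shrinks linearly with z (the slice at the apex is degenerate and omitted).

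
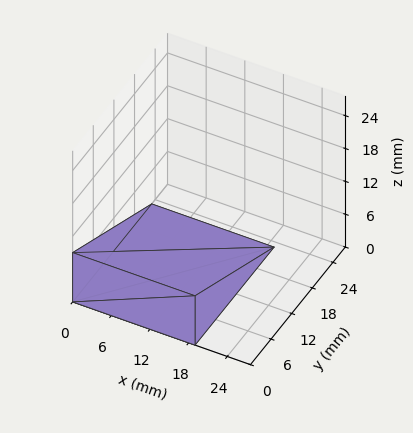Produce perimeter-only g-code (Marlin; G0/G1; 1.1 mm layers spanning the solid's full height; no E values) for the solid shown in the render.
Reading the render: the shape is a wedge (ramp): 19 × 23 mm base, rising to 9 mm along the y=0 edge and sloping linearly to z=0 at y=23 (dimensions read to the nearest mm from the axis ticks). For the g-code, the solid's height is divided into equal slices at the stated Δz and each level perimeter traced with G1 moves after a G0 lift.

; perimeter-only toolpath
G21 ; units = mm
G90 ; absolute positioning
G28 ; home
; layer 1
G0 Z1.1
G0 X0.0 Y0.0
G1 X19.0 Y0.0
G1 X19.0 Y20.1
G1 X0.0 Y20.1
G1 X0.0 Y0.0
; layer 2
G0 Z2.2
G0 X0.0 Y0.0
G1 X19.0 Y0.0
G1 X19.0 Y17.2
G1 X0.0 Y17.2
G1 X0.0 Y0.0
; layer 3
G0 Z3.4
G0 X0.0 Y0.0
G1 X19.0 Y0.0
G1 X19.0 Y14.4
G1 X0.0 Y14.4
G1 X0.0 Y0.0
; layer 4
G0 Z4.5
G0 X0.0 Y0.0
G1 X19.0 Y0.0
G1 X19.0 Y11.5
G1 X0.0 Y11.5
G1 X0.0 Y0.0
; layer 5
G0 Z5.6
G0 X0.0 Y0.0
G1 X19.0 Y0.0
G1 X19.0 Y8.6
G1 X0.0 Y8.6
G1 X0.0 Y0.0
; layer 6
G0 Z6.8
G0 X0.0 Y0.0
G1 X19.0 Y0.0
G1 X19.0 Y5.8
G1 X0.0 Y5.8
G1 X0.0 Y0.0
; layer 7
G0 Z7.9
G0 X0.0 Y0.0
G1 X19.0 Y0.0
G1 X19.0 Y2.9
G1 X0.0 Y2.9
G1 X0.0 Y0.0
M2 ; end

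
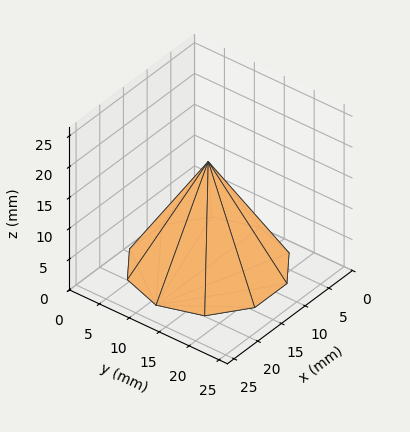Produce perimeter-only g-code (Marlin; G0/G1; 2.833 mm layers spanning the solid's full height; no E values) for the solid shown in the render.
Reading the render: the shape is a regular 10-sided pyramid, base circumscribed radius ≈ 11 mm, apex at z ≈ 17 mm (dimensions read to the nearest mm from the axis ticks). For the g-code, the solid's height is divided into equal slices at the stated Δz and each level perimeter traced with G1 moves after a G0 lift.

; perimeter-only toolpath
G21 ; units = mm
G90 ; absolute positioning
G28 ; home
; layer 1
G0 Z2.833
G0 X20.167 Y11.000
G1 X18.416 Y16.388
G1 X13.832 Y19.718
G1 X8.168 Y19.718
G1 X3.584 Y16.388
G1 X1.833 Y11.000
G1 X3.584 Y5.612
G1 X8.168 Y2.282
G1 X13.832 Y2.282
G1 X18.416 Y5.612
G1 X20.167 Y11.000
; layer 2
G0 Z5.667
G0 X18.333 Y11.000
G1 X16.933 Y15.311
G1 X13.266 Y17.975
G1 X8.734 Y17.975
G1 X5.067 Y15.311
G1 X3.667 Y11.000
G1 X5.067 Y6.689
G1 X8.734 Y4.025
G1 X13.266 Y4.025
G1 X16.933 Y6.689
G1 X18.333 Y11.000
; layer 3
G0 Z8.500
G0 X16.500 Y11.000
G1 X15.450 Y14.233
G1 X12.700 Y16.231
G1 X9.300 Y16.231
G1 X6.550 Y14.233
G1 X5.500 Y11.000
G1 X6.550 Y7.767
G1 X9.300 Y5.769
G1 X12.700 Y5.769
G1 X15.450 Y7.767
G1 X16.500 Y11.000
; layer 4
G0 Z11.333
G0 X14.667 Y11.000
G1 X13.966 Y13.155
G1 X12.133 Y14.487
G1 X9.867 Y14.487
G1 X8.034 Y13.155
G1 X7.333 Y11.000
G1 X8.034 Y8.845
G1 X9.867 Y7.513
G1 X12.133 Y7.513
G1 X13.966 Y8.845
G1 X14.667 Y11.000
; layer 5
G0 Z14.167
G0 X12.833 Y11.000
G1 X12.483 Y12.078
G1 X11.567 Y12.744
G1 X10.434 Y12.744
G1 X9.517 Y12.078
G1 X9.167 Y11.000
G1 X9.517 Y9.922
G1 X10.434 Y9.256
G1 X11.567 Y9.256
G1 X12.483 Y9.922
G1 X12.833 Y11.000
M2 ; end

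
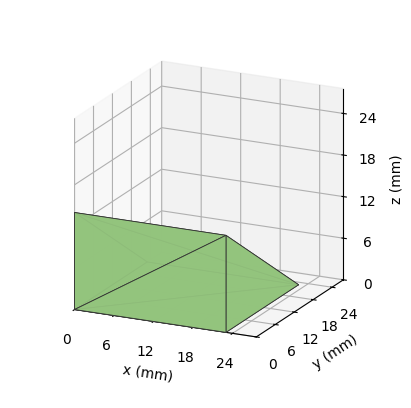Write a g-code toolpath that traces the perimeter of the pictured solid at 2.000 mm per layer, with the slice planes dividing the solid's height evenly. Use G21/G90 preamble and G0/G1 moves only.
Reading the render: the shape is a wedge (ramp): 23 × 23 mm base, rising to 14 mm along the y=0 edge and sloping linearly to z=0 at y=23 (dimensions read to the nearest mm from the axis ticks). For the g-code, the solid's height is divided into equal slices at the stated Δz and each level perimeter traced with G1 moves after a G0 lift.

; perimeter-only toolpath
G21 ; units = mm
G90 ; absolute positioning
G28 ; home
; layer 1
G0 Z2.000
G0 X0.000 Y0.000
G1 X23.000 Y0.000
G1 X23.000 Y19.714
G1 X0.000 Y19.714
G1 X0.000 Y0.000
; layer 2
G0 Z4.000
G0 X0.000 Y0.000
G1 X23.000 Y0.000
G1 X23.000 Y16.429
G1 X0.000 Y16.429
G1 X0.000 Y0.000
; layer 3
G0 Z6.000
G0 X0.000 Y0.000
G1 X23.000 Y0.000
G1 X23.000 Y13.143
G1 X0.000 Y13.143
G1 X0.000 Y0.000
; layer 4
G0 Z8.000
G0 X0.000 Y0.000
G1 X23.000 Y0.000
G1 X23.000 Y9.857
G1 X0.000 Y9.857
G1 X0.000 Y0.000
; layer 5
G0 Z10.000
G0 X0.000 Y0.000
G1 X23.000 Y0.000
G1 X23.000 Y6.571
G1 X0.000 Y6.571
G1 X0.000 Y0.000
; layer 6
G0 Z12.000
G0 X0.000 Y0.000
G1 X23.000 Y0.000
G1 X23.000 Y3.286
G1 X0.000 Y3.286
G1 X0.000 Y0.000
M2 ; end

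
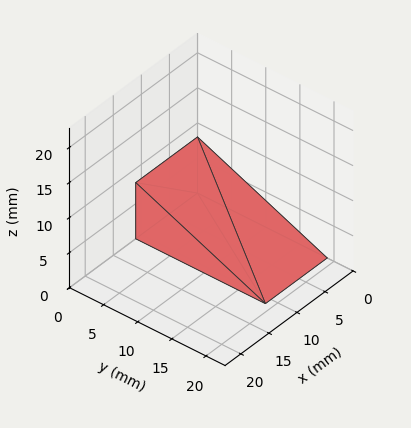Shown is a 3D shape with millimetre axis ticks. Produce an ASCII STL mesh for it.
Reading the render: the shape is a wedge (ramp): 11 × 19 mm base, rising to 8 mm along the y=0 edge and sloping linearly to z=0 at y=19 (dimensions read to the nearest mm from the axis ticks). For the STL, each face is triangulated and given an outward normal.

solid part
  facet normal 0.0000 0.0000 -1.0000
    outer loop
      vertex 11.00 19.00 0.00
      vertex 11.00 0.00 0.00
      vertex 0.00 0.00 0.00
    endloop
  endfacet
  facet normal 0.0000 0.0000 -1.0000
    outer loop
      vertex 0.00 19.00 0.00
      vertex 11.00 19.00 0.00
      vertex 0.00 0.00 0.00
    endloop
  endfacet
  facet normal 0.0000 -1.0000 0.0000
    outer loop
      vertex 0.00 0.00 0.00
      vertex 11.00 0.00 0.00
      vertex 11.00 0.00 8.00
    endloop
  endfacet
  facet normal 0.0000 -1.0000 0.0000
    outer loop
      vertex 0.00 0.00 0.00
      vertex 11.00 0.00 8.00
      vertex 0.00 0.00 8.00
    endloop
  endfacet
  facet normal 0.0000 0.3881 0.9216
    outer loop
      vertex 0.00 0.00 8.00
      vertex 11.00 0.00 8.00
      vertex 11.00 19.00 0.00
    endloop
  endfacet
  facet normal 0.0000 0.3881 0.9216
    outer loop
      vertex 0.00 0.00 8.00
      vertex 11.00 19.00 0.00
      vertex 0.00 19.00 0.00
    endloop
  endfacet
  facet normal -1.0000 0.0000 0.0000
    outer loop
      vertex 0.00 0.00 8.00
      vertex 0.00 19.00 0.00
      vertex 0.00 0.00 0.00
    endloop
  endfacet
  facet normal 1.0000 0.0000 0.0000
    outer loop
      vertex 11.00 0.00 0.00
      vertex 11.00 19.00 0.00
      vertex 11.00 0.00 8.00
    endloop
  endfacet
endsolid part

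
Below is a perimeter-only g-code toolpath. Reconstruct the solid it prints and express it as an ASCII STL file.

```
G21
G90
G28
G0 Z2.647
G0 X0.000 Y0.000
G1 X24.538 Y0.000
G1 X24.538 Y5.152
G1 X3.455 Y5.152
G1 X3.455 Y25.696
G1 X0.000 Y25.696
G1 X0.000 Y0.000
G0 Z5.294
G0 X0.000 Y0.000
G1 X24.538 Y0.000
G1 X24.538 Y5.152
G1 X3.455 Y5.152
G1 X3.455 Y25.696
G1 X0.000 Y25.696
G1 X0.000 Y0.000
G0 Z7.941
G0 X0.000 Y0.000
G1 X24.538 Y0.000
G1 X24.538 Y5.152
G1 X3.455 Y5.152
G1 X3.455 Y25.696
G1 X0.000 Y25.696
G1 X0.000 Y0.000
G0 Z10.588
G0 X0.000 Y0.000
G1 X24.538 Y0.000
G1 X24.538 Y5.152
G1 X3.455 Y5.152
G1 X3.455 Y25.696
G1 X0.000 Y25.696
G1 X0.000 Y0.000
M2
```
solid part
  facet normal 0.0000 0.0000 -1.0000
    outer loop
      vertex 24.538 5.152 0.000
      vertex 24.538 0.000 0.000
      vertex 0.000 0.000 0.000
    endloop
  endfacet
  facet normal 0.0000 0.0000 -1.0000
    outer loop
      vertex 3.455 5.152 0.000
      vertex 24.538 5.152 0.000
      vertex 0.000 0.000 0.000
    endloop
  endfacet
  facet normal 0.0000 0.0000 -1.0000
    outer loop
      vertex 3.455 25.696 0.000
      vertex 3.455 5.152 0.000
      vertex 0.000 0.000 0.000
    endloop
  endfacet
  facet normal 0.0000 0.0000 -1.0000
    outer loop
      vertex 0.000 25.696 0.000
      vertex 3.455 25.696 0.000
      vertex 0.000 0.000 0.000
    endloop
  endfacet
  facet normal 0.0000 0.0000 1.0000
    outer loop
      vertex 0.000 0.000 10.588
      vertex 24.538 0.000 10.588
      vertex 24.538 5.152 10.588
    endloop
  endfacet
  facet normal 0.0000 0.0000 1.0000
    outer loop
      vertex 0.000 0.000 10.588
      vertex 24.538 5.152 10.588
      vertex 3.455 5.152 10.588
    endloop
  endfacet
  facet normal 0.0000 0.0000 1.0000
    outer loop
      vertex 0.000 0.000 10.588
      vertex 3.455 5.152 10.588
      vertex 3.455 25.696 10.588
    endloop
  endfacet
  facet normal 0.0000 0.0000 1.0000
    outer loop
      vertex 0.000 0.000 10.588
      vertex 3.455 25.696 10.588
      vertex 0.000 25.696 10.588
    endloop
  endfacet
  facet normal 0.0000 -1.0000 0.0000
    outer loop
      vertex 0.000 0.000 0.000
      vertex 24.538 0.000 0.000
      vertex 24.538 0.000 10.588
    endloop
  endfacet
  facet normal 0.0000 -1.0000 0.0000
    outer loop
      vertex 0.000 0.000 0.000
      vertex 24.538 0.000 10.588
      vertex 0.000 0.000 10.588
    endloop
  endfacet
  facet normal 1.0000 0.0000 0.0000
    outer loop
      vertex 24.538 0.000 0.000
      vertex 24.538 5.152 0.000
      vertex 24.538 5.152 10.588
    endloop
  endfacet
  facet normal 1.0000 0.0000 0.0000
    outer loop
      vertex 24.538 0.000 0.000
      vertex 24.538 5.152 10.588
      vertex 24.538 0.000 10.588
    endloop
  endfacet
  facet normal 0.0000 1.0000 0.0000
    outer loop
      vertex 24.538 5.152 0.000
      vertex 3.455 5.152 0.000
      vertex 3.455 5.152 10.588
    endloop
  endfacet
  facet normal 0.0000 1.0000 0.0000
    outer loop
      vertex 24.538 5.152 0.000
      vertex 3.455 5.152 10.588
      vertex 24.538 5.152 10.588
    endloop
  endfacet
  facet normal 1.0000 0.0000 0.0000
    outer loop
      vertex 3.455 5.152 0.000
      vertex 3.455 25.696 0.000
      vertex 3.455 25.696 10.588
    endloop
  endfacet
  facet normal 1.0000 0.0000 0.0000
    outer loop
      vertex 3.455 5.152 0.000
      vertex 3.455 25.696 10.588
      vertex 3.455 5.152 10.588
    endloop
  endfacet
  facet normal 0.0000 1.0000 0.0000
    outer loop
      vertex 3.455 25.696 0.000
      vertex 0.000 25.696 0.000
      vertex 0.000 25.696 10.588
    endloop
  endfacet
  facet normal 0.0000 1.0000 0.0000
    outer loop
      vertex 3.455 25.696 0.000
      vertex 0.000 25.696 10.588
      vertex 3.455 25.696 10.588
    endloop
  endfacet
  facet normal -1.0000 0.0000 0.0000
    outer loop
      vertex 0.000 25.696 0.000
      vertex 0.000 0.000 0.000
      vertex 0.000 0.000 10.588
    endloop
  endfacet
  facet normal -1.0000 0.0000 0.0000
    outer loop
      vertex 0.000 25.696 0.000
      vertex 0.000 0.000 10.588
      vertex 0.000 25.696 10.588
    endloop
  endfacet
endsolid part

The G0 Z moves step by Δz≈2.647 mm. Every layer's G1 loop is the same polygon, so the solid is a straight extrusion of it from z=0 to z≈10.6. Closing with flat bottom and top caps and triangulating gives 20 facets — an L-shaped prism: outer 24.5 × 25.7 mm, arm thicknesses ≈ 5.15 mm (horizontal) and 3.46 mm (vertical), extruded 10.6 mm in z.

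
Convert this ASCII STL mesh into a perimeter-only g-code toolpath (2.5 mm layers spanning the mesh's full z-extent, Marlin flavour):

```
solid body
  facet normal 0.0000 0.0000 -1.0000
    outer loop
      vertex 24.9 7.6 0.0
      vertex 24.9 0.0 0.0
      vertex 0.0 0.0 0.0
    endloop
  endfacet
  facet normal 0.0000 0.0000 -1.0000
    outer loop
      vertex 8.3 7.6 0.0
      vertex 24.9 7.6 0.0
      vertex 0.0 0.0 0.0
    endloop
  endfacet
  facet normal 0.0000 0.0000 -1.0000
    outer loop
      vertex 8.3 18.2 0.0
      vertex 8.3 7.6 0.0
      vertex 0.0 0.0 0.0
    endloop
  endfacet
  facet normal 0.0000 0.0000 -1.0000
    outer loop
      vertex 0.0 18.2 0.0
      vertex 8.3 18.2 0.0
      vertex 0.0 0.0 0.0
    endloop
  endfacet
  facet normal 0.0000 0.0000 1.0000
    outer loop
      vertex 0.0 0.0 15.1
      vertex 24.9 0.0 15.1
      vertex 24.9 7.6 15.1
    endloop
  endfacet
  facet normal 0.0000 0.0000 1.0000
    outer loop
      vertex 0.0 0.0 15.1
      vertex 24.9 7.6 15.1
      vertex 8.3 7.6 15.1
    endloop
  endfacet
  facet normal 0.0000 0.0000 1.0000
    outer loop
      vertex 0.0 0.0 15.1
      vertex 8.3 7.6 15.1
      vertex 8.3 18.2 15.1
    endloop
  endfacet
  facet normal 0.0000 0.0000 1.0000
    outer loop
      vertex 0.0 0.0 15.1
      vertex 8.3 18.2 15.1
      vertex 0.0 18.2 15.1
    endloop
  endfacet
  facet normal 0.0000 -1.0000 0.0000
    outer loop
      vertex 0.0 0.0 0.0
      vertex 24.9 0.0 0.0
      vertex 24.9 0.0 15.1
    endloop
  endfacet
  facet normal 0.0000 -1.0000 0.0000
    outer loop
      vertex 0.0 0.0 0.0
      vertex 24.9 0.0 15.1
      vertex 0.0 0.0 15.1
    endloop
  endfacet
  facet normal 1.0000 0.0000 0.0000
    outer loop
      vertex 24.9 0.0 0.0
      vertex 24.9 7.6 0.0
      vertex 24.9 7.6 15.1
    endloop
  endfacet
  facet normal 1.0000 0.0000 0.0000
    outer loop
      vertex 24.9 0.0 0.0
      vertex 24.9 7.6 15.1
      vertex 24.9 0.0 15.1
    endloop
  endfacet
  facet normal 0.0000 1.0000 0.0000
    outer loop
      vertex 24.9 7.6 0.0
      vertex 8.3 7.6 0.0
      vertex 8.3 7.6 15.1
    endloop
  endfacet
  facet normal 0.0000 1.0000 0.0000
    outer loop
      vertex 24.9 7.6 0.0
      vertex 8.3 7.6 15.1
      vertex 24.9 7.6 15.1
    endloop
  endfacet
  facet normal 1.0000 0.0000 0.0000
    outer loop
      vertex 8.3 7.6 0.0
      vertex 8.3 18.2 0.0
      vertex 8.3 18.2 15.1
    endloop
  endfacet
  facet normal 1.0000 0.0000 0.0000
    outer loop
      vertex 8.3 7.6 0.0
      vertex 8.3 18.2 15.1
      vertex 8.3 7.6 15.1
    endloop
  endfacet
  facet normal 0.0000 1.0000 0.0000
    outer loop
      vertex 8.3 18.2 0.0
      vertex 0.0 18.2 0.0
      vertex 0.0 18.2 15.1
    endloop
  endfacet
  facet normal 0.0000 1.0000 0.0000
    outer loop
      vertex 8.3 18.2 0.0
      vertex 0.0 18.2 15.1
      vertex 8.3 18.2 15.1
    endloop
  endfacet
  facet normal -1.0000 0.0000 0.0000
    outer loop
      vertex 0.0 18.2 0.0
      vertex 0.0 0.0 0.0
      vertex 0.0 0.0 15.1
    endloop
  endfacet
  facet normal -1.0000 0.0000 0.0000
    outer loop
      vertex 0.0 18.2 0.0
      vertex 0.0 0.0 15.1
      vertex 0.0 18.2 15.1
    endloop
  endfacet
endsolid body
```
; perimeter-only toolpath
G21 ; units = mm
G90 ; absolute positioning
G28 ; home
; layer 1
G0 Z2.5
G0 X0.0 Y0.0
G1 X24.9 Y0.0
G1 X24.9 Y7.6
G1 X8.3 Y7.6
G1 X8.3 Y18.2
G1 X0.0 Y18.2
G1 X0.0 Y0.0
; layer 2
G0 Z5.0
G0 X0.0 Y0.0
G1 X24.9 Y0.0
G1 X24.9 Y7.6
G1 X8.3 Y7.6
G1 X8.3 Y18.2
G1 X0.0 Y18.2
G1 X0.0 Y0.0
; layer 3
G0 Z7.5
G0 X0.0 Y0.0
G1 X24.9 Y0.0
G1 X24.9 Y7.6
G1 X8.3 Y7.6
G1 X8.3 Y18.2
G1 X0.0 Y18.2
G1 X0.0 Y0.0
; layer 4
G0 Z10.1
G0 X0.0 Y0.0
G1 X24.9 Y0.0
G1 X24.9 Y7.6
G1 X8.3 Y7.6
G1 X8.3 Y18.2
G1 X0.0 Y18.2
G1 X0.0 Y0.0
; layer 5
G0 Z12.6
G0 X0.0 Y0.0
G1 X24.9 Y0.0
G1 X24.9 Y7.6
G1 X8.3 Y7.6
G1 X8.3 Y18.2
G1 X0.0 Y18.2
G1 X0.0 Y0.0
; layer 6
G0 Z15.1
G0 X0.0 Y0.0
G1 X24.9 Y0.0
G1 X24.9 Y7.6
G1 X8.3 Y7.6
G1 X8.3 Y18.2
G1 X0.0 Y18.2
G1 X0.0 Y0.0
M2 ; end

The solid is an L-shaped prism: outer 24.9 × 18.2 mm, arm thicknesses ≈ 7.6 mm (horizontal) and 8.3 mm (vertical), extruded 15.1 mm in z. Slicing at Δz = 2.5 mm — 6 equal slices spanning the solid's height, so layer i sits at z = i·h/6 — gives 6 non-empty perimeters. Each is a 6-segment closed polygon; G0 lifts to the layer z and rapids to the start vertex, then G1 traces the edges.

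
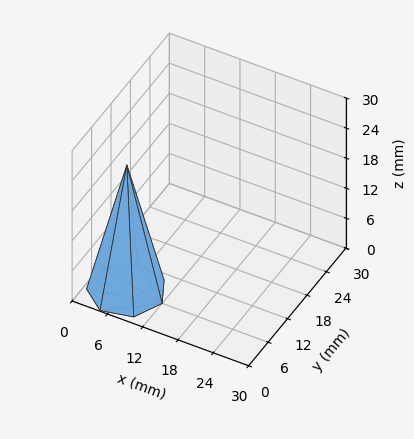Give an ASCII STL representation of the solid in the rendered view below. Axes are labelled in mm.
Reading the render: the shape is a regular 7-sided pyramid, base circumscribed radius ≈ 6 mm, apex at z ≈ 25 mm (dimensions read to the nearest mm from the axis ticks). For the STL, each face is triangulated and given an outward normal.

solid part
  facet normal 0.0000 0.0000 -1.0000
    outer loop
      vertex 4.665 11.850 0.000
      vertex 9.741 10.691 0.000
      vertex 12.000 6.000 0.000
    endloop
  endfacet
  facet normal 0.0000 0.0000 -1.0000
    outer loop
      vertex 0.594 8.603 0.000
      vertex 4.665 11.850 0.000
      vertex 12.000 6.000 0.000
    endloop
  endfacet
  facet normal 0.0000 0.0000 -1.0000
    outer loop
      vertex 0.594 3.397 0.000
      vertex 0.594 8.603 0.000
      vertex 12.000 6.000 0.000
    endloop
  endfacet
  facet normal 0.0000 0.0000 -1.0000
    outer loop
      vertex 4.665 0.150 0.000
      vertex 0.594 3.397 0.000
      vertex 12.000 6.000 0.000
    endloop
  endfacet
  facet normal 0.0000 0.0000 -1.0000
    outer loop
      vertex 9.741 1.309 0.000
      vertex 4.665 0.150 0.000
      vertex 12.000 6.000 0.000
    endloop
  endfacet
  facet normal 0.8806 0.4241 0.2113
    outer loop
      vertex 12.000 6.000 0.000
      vertex 9.741 10.691 0.000
      vertex 6.000 6.000 25.000
    endloop
  endfacet
  facet normal 0.2176 0.9529 0.2114
    outer loop
      vertex 9.741 10.691 0.000
      vertex 4.665 11.850 0.000
      vertex 6.000 6.000 25.000
    endloop
  endfacet
  facet normal -0.6095 0.7641 0.2114
    outer loop
      vertex 4.665 11.850 0.000
      vertex 0.594 8.603 0.000
      vertex 6.000 6.000 25.000
    endloop
  endfacet
  facet normal -0.9774 0.0000 0.2114
    outer loop
      vertex 0.594 8.603 0.000
      vertex 0.594 3.397 0.000
      vertex 6.000 6.000 25.000
    endloop
  endfacet
  facet normal -0.6095 -0.7641 0.2114
    outer loop
      vertex 0.594 3.397 0.000
      vertex 4.665 0.150 0.000
      vertex 6.000 6.000 25.000
    endloop
  endfacet
  facet normal 0.2176 -0.9529 0.2114
    outer loop
      vertex 4.665 0.150 0.000
      vertex 9.741 1.309 0.000
      vertex 6.000 6.000 25.000
    endloop
  endfacet
  facet normal 0.8806 -0.4241 0.2113
    outer loop
      vertex 9.741 1.309 0.000
      vertex 12.000 6.000 0.000
      vertex 6.000 6.000 25.000
    endloop
  endfacet
endsolid part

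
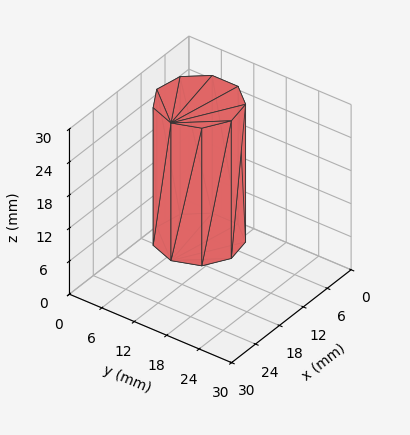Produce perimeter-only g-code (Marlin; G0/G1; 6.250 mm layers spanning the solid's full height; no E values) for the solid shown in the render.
Reading the render: the shape is a regular 9-sided prism (a cylinder approximated with 9 flat sides), circumscribed radius ≈ 7 mm, height ≈ 25 mm (dimensions read to the nearest mm from the axis ticks). For the g-code, the solid's height is divided into equal slices at the stated Δz and each level perimeter traced with G1 moves after a G0 lift.

; perimeter-only toolpath
G21 ; units = mm
G90 ; absolute positioning
G28 ; home
; layer 1
G0 Z6.250
G0 X14.000 Y7.000
G1 X12.362 Y11.500
G1 X8.216 Y13.894
G1 X3.500 Y13.062
G1 X0.422 Y9.394
G1 X0.422 Y4.606
G1 X3.500 Y0.938
G1 X8.216 Y0.106
G1 X12.362 Y2.500
G1 X14.000 Y7.000
; layer 2
G0 Z12.500
G0 X14.000 Y7.000
G1 X12.362 Y11.500
G1 X8.216 Y13.894
G1 X3.500 Y13.062
G1 X0.422 Y9.394
G1 X0.422 Y4.606
G1 X3.500 Y0.938
G1 X8.216 Y0.106
G1 X12.362 Y2.500
G1 X14.000 Y7.000
; layer 3
G0 Z18.750
G0 X14.000 Y7.000
G1 X12.362 Y11.500
G1 X8.216 Y13.894
G1 X3.500 Y13.062
G1 X0.422 Y9.394
G1 X0.422 Y4.606
G1 X3.500 Y0.938
G1 X8.216 Y0.106
G1 X12.362 Y2.500
G1 X14.000 Y7.000
; layer 4
G0 Z25.000
G0 X14.000 Y7.000
G1 X12.362 Y11.500
G1 X8.216 Y13.894
G1 X3.500 Y13.062
G1 X0.422 Y9.394
G1 X0.422 Y4.606
G1 X3.500 Y0.938
G1 X8.216 Y0.106
G1 X12.362 Y2.500
G1 X14.000 Y7.000
M2 ; end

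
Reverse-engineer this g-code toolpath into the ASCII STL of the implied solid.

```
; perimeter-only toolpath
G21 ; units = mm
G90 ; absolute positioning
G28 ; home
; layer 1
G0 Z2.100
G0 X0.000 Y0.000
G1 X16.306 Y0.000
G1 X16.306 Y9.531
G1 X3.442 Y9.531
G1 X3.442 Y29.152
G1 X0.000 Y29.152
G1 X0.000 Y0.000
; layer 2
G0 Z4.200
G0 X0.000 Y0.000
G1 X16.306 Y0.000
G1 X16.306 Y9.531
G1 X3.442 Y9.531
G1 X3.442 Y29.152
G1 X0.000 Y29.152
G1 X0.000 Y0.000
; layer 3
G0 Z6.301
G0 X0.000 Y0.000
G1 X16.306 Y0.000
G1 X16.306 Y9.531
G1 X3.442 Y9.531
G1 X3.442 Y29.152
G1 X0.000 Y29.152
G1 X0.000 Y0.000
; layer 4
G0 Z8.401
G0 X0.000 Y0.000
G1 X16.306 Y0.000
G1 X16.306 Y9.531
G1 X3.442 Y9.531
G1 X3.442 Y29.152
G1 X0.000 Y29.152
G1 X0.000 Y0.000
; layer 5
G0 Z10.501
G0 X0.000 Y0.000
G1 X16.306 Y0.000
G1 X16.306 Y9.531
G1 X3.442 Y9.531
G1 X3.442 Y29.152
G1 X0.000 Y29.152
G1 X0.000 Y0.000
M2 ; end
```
solid part
  facet normal 0.0000 0.0000 -1.0000
    outer loop
      vertex 16.306 9.531 0.000
      vertex 16.306 0.000 0.000
      vertex 0.000 0.000 0.000
    endloop
  endfacet
  facet normal 0.0000 0.0000 -1.0000
    outer loop
      vertex 3.442 9.531 0.000
      vertex 16.306 9.531 0.000
      vertex 0.000 0.000 0.000
    endloop
  endfacet
  facet normal 0.0000 0.0000 -1.0000
    outer loop
      vertex 3.442 29.152 0.000
      vertex 3.442 9.531 0.000
      vertex 0.000 0.000 0.000
    endloop
  endfacet
  facet normal 0.0000 0.0000 -1.0000
    outer loop
      vertex 0.000 29.152 0.000
      vertex 3.442 29.152 0.000
      vertex 0.000 0.000 0.000
    endloop
  endfacet
  facet normal 0.0000 0.0000 1.0000
    outer loop
      vertex 0.000 0.000 10.501
      vertex 16.306 0.000 10.501
      vertex 16.306 9.531 10.501
    endloop
  endfacet
  facet normal 0.0000 0.0000 1.0000
    outer loop
      vertex 0.000 0.000 10.501
      vertex 16.306 9.531 10.501
      vertex 3.442 9.531 10.501
    endloop
  endfacet
  facet normal 0.0000 0.0000 1.0000
    outer loop
      vertex 0.000 0.000 10.501
      vertex 3.442 9.531 10.501
      vertex 3.442 29.152 10.501
    endloop
  endfacet
  facet normal 0.0000 0.0000 1.0000
    outer loop
      vertex 0.000 0.000 10.501
      vertex 3.442 29.152 10.501
      vertex 0.000 29.152 10.501
    endloop
  endfacet
  facet normal 0.0000 -1.0000 0.0000
    outer loop
      vertex 0.000 0.000 0.000
      vertex 16.306 0.000 0.000
      vertex 16.306 0.000 10.501
    endloop
  endfacet
  facet normal 0.0000 -1.0000 0.0000
    outer loop
      vertex 0.000 0.000 0.000
      vertex 16.306 0.000 10.501
      vertex 0.000 0.000 10.501
    endloop
  endfacet
  facet normal 1.0000 0.0000 0.0000
    outer loop
      vertex 16.306 0.000 0.000
      vertex 16.306 9.531 0.000
      vertex 16.306 9.531 10.501
    endloop
  endfacet
  facet normal 1.0000 0.0000 0.0000
    outer loop
      vertex 16.306 0.000 0.000
      vertex 16.306 9.531 10.501
      vertex 16.306 0.000 10.501
    endloop
  endfacet
  facet normal 0.0000 1.0000 0.0000
    outer loop
      vertex 16.306 9.531 0.000
      vertex 3.442 9.531 0.000
      vertex 3.442 9.531 10.501
    endloop
  endfacet
  facet normal 0.0000 1.0000 0.0000
    outer loop
      vertex 16.306 9.531 0.000
      vertex 3.442 9.531 10.501
      vertex 16.306 9.531 10.501
    endloop
  endfacet
  facet normal 1.0000 0.0000 0.0000
    outer loop
      vertex 3.442 9.531 0.000
      vertex 3.442 29.152 0.000
      vertex 3.442 29.152 10.501
    endloop
  endfacet
  facet normal 1.0000 0.0000 0.0000
    outer loop
      vertex 3.442 9.531 0.000
      vertex 3.442 29.152 10.501
      vertex 3.442 9.531 10.501
    endloop
  endfacet
  facet normal 0.0000 1.0000 0.0000
    outer loop
      vertex 3.442 29.152 0.000
      vertex 0.000 29.152 0.000
      vertex 0.000 29.152 10.501
    endloop
  endfacet
  facet normal 0.0000 1.0000 0.0000
    outer loop
      vertex 3.442 29.152 0.000
      vertex 0.000 29.152 10.501
      vertex 3.442 29.152 10.501
    endloop
  endfacet
  facet normal -1.0000 0.0000 0.0000
    outer loop
      vertex 0.000 29.152 0.000
      vertex 0.000 0.000 0.000
      vertex 0.000 0.000 10.501
    endloop
  endfacet
  facet normal -1.0000 0.0000 0.0000
    outer loop
      vertex 0.000 29.152 0.000
      vertex 0.000 0.000 10.501
      vertex 0.000 29.152 10.501
    endloop
  endfacet
endsolid part

The G0 Z moves step by Δz≈2.100 mm. Every layer's G1 loop is the same polygon, so the solid is a straight extrusion of it from z=0 to z≈10.5. Closing with flat bottom and top caps and triangulating gives 20 facets — an L-shaped prism: outer 16.3 × 29.2 mm, arm thicknesses ≈ 9.53 mm (horizontal) and 3.44 mm (vertical), extruded 10.5 mm in z.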